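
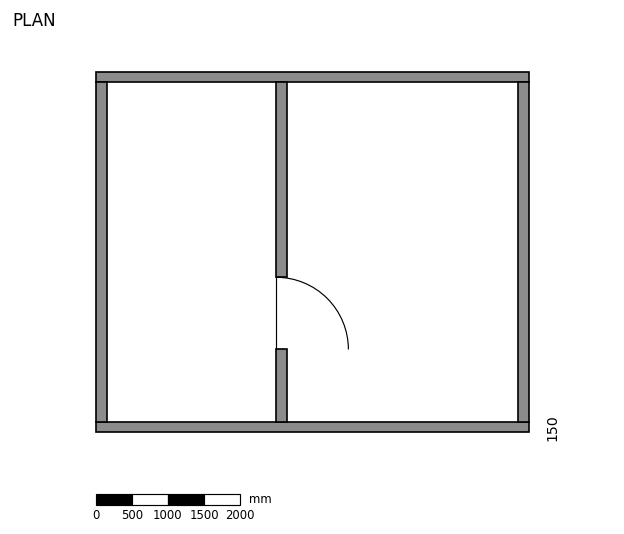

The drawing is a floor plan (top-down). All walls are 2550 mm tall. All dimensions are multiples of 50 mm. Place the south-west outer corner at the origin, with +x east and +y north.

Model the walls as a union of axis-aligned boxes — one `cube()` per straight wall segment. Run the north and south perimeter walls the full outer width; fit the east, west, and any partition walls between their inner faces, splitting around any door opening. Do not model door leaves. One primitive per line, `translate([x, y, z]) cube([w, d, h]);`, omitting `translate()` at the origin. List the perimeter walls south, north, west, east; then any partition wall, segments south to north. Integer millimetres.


cube([6000, 150, 2550]);
translate([0, 4850, 0]) cube([6000, 150, 2550]);
translate([0, 150, 0]) cube([150, 4700, 2550]);
translate([5850, 150, 0]) cube([150, 4700, 2550]);
translate([2500, 150, 0]) cube([150, 1000, 2550]);
translate([2500, 2150, 0]) cube([150, 2700, 2550]);


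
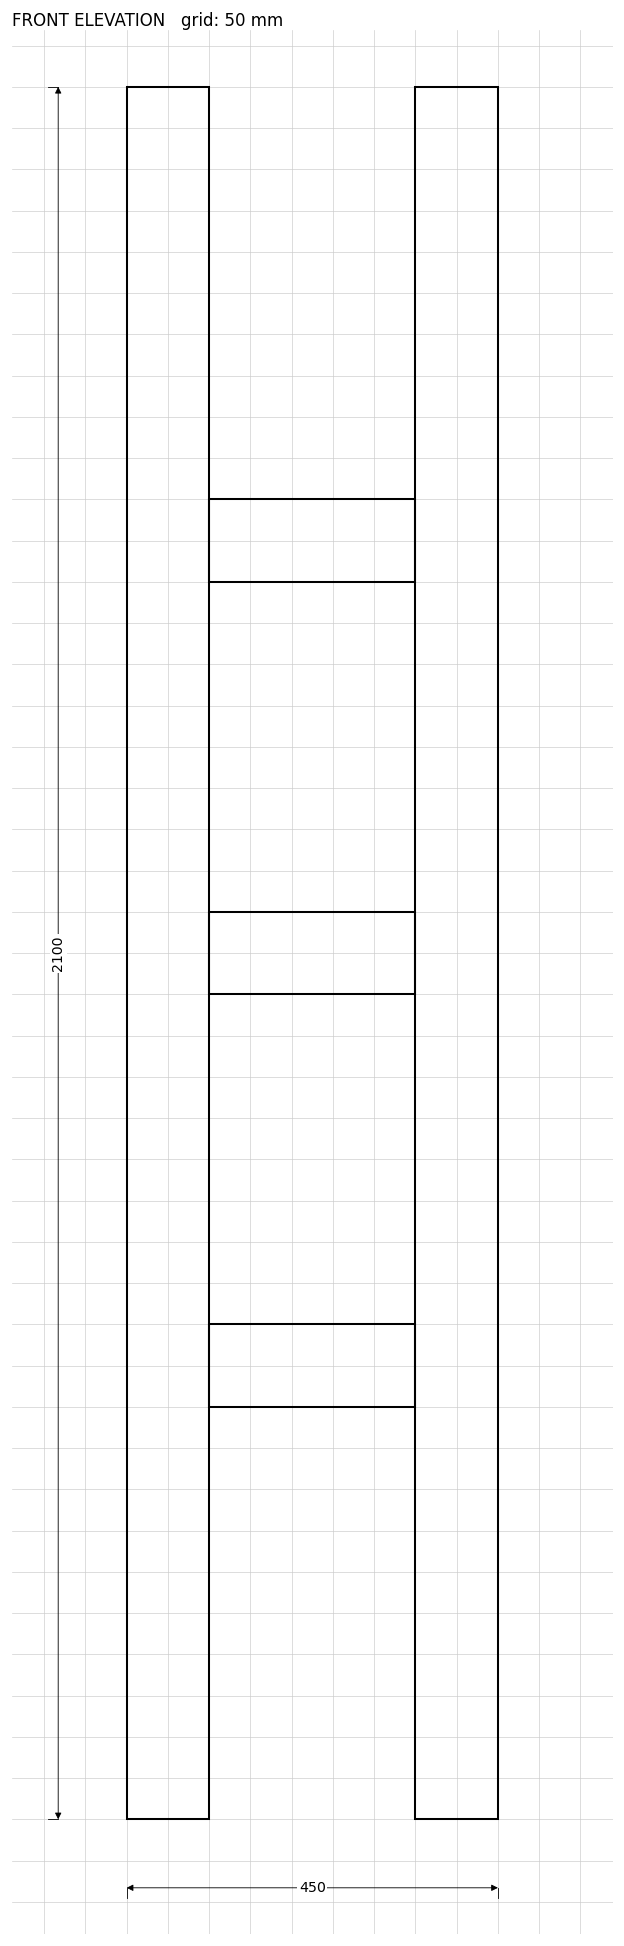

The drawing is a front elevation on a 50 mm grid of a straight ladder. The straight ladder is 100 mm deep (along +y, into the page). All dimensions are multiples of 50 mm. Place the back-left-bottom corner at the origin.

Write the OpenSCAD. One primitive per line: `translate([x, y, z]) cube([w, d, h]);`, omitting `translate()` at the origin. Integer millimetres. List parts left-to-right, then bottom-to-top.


cube([100, 100, 2100]);
translate([100, 0, 500]) cube([250, 100, 100]);
translate([100, 0, 1000]) cube([250, 100, 100]);
translate([100, 0, 1500]) cube([250, 100, 100]);
translate([350, 0, 0]) cube([100, 100, 2100]);


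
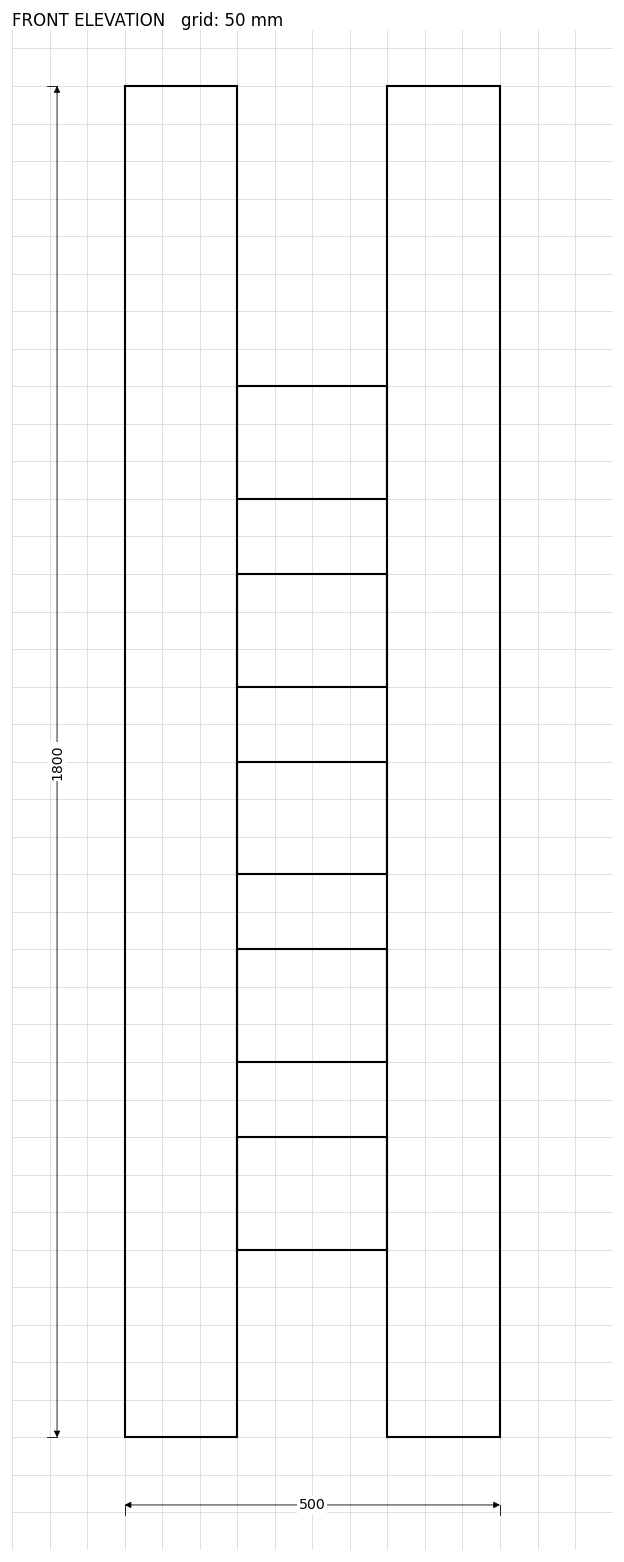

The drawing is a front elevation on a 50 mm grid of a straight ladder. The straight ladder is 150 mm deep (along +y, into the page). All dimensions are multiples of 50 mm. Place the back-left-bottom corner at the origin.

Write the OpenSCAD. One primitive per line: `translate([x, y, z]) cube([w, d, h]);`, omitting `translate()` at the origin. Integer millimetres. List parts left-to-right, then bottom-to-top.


cube([150, 150, 1800]);
translate([150, 0, 250]) cube([200, 150, 150]);
translate([150, 0, 500]) cube([200, 150, 150]);
translate([150, 0, 750]) cube([200, 150, 150]);
translate([150, 0, 1000]) cube([200, 150, 150]);
translate([150, 0, 1250]) cube([200, 150, 150]);
translate([350, 0, 0]) cube([150, 150, 1800]);


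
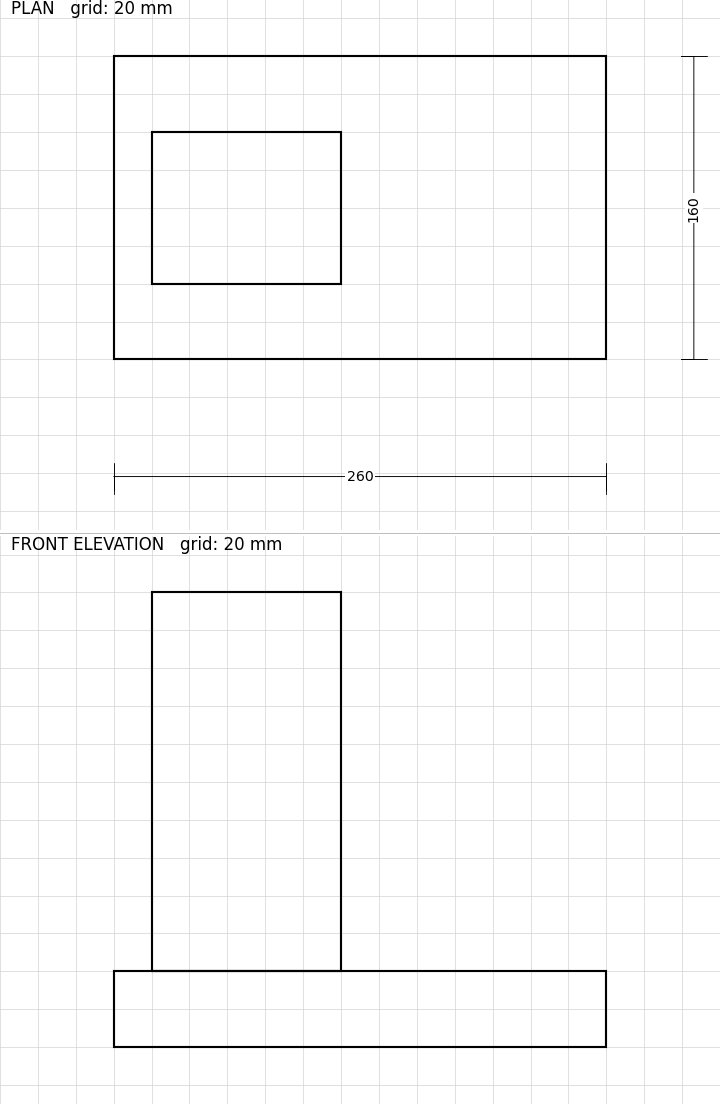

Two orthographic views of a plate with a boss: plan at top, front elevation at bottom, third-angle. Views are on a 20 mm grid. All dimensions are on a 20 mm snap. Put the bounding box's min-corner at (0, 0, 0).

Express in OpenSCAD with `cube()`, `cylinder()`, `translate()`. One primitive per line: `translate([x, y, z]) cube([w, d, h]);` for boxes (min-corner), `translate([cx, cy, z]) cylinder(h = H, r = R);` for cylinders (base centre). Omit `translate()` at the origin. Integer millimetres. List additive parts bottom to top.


cube([260, 160, 40]);
translate([20, 40, 40]) cube([100, 80, 200]);


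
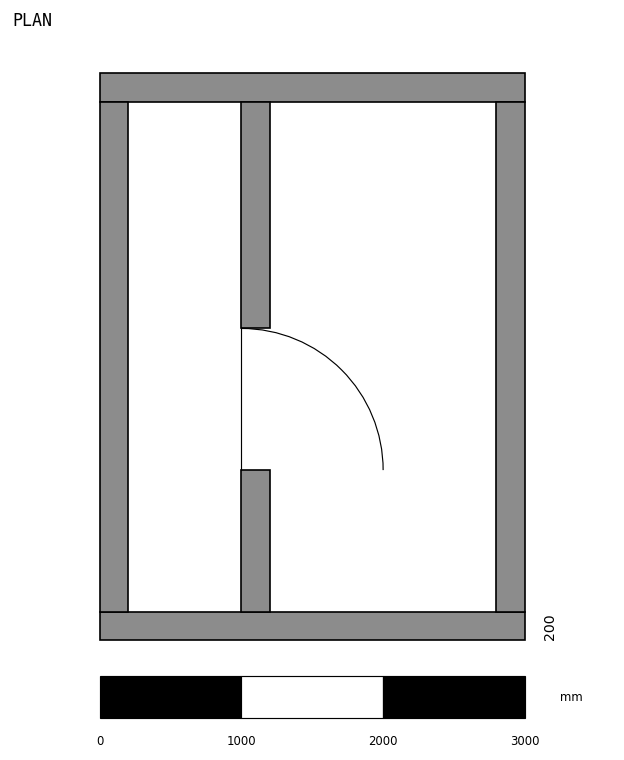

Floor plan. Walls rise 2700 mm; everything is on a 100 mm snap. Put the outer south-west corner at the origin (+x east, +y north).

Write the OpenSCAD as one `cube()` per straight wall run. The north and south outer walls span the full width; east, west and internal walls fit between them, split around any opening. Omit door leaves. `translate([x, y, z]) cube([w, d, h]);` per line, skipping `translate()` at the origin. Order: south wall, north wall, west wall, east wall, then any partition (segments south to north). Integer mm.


cube([3000, 200, 2700]);
translate([0, 3800, 0]) cube([3000, 200, 2700]);
translate([0, 200, 0]) cube([200, 3600, 2700]);
translate([2800, 200, 0]) cube([200, 3600, 2700]);
translate([1000, 200, 0]) cube([200, 1000, 2700]);
translate([1000, 2200, 0]) cube([200, 1600, 2700]);


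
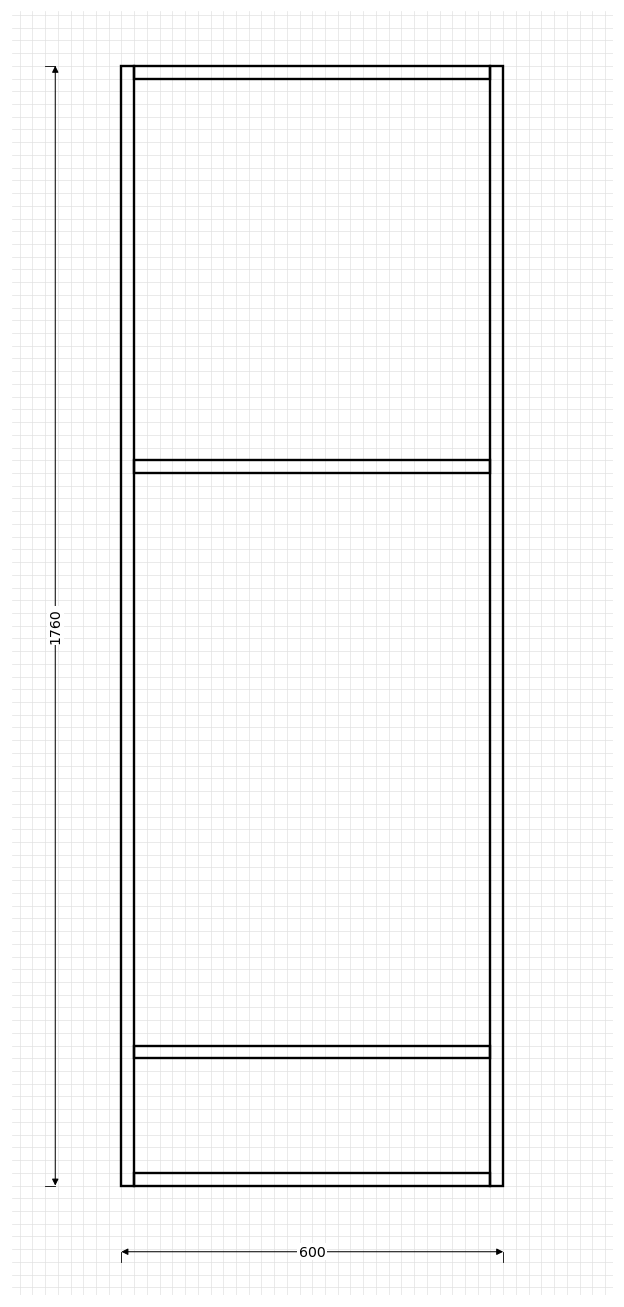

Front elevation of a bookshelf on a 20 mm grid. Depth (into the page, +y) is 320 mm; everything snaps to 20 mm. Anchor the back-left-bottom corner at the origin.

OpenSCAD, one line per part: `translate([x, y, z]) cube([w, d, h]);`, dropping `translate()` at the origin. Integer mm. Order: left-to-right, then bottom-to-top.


cube([20, 320, 1760]);
translate([20, 0, 0]) cube([560, 320, 20]);
translate([20, 0, 200]) cube([560, 320, 20]);
translate([20, 0, 1120]) cube([560, 320, 20]);
translate([20, 0, 1740]) cube([560, 320, 20]);
translate([580, 0, 0]) cube([20, 320, 1760]);


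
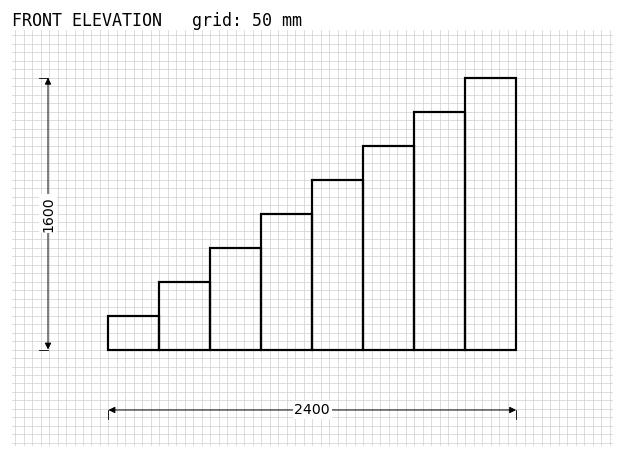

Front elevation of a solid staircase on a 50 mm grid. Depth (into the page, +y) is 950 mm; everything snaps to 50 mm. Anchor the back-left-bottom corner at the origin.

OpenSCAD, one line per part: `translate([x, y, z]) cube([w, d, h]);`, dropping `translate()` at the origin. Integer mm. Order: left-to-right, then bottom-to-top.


cube([300, 950, 200]);
translate([300, 0, 0]) cube([300, 950, 400]);
translate([600, 0, 0]) cube([300, 950, 600]);
translate([900, 0, 0]) cube([300, 950, 800]);
translate([1200, 0, 0]) cube([300, 950, 1000]);
translate([1500, 0, 0]) cube([300, 950, 1200]);
translate([1800, 0, 0]) cube([300, 950, 1400]);
translate([2100, 0, 0]) cube([300, 950, 1600]);


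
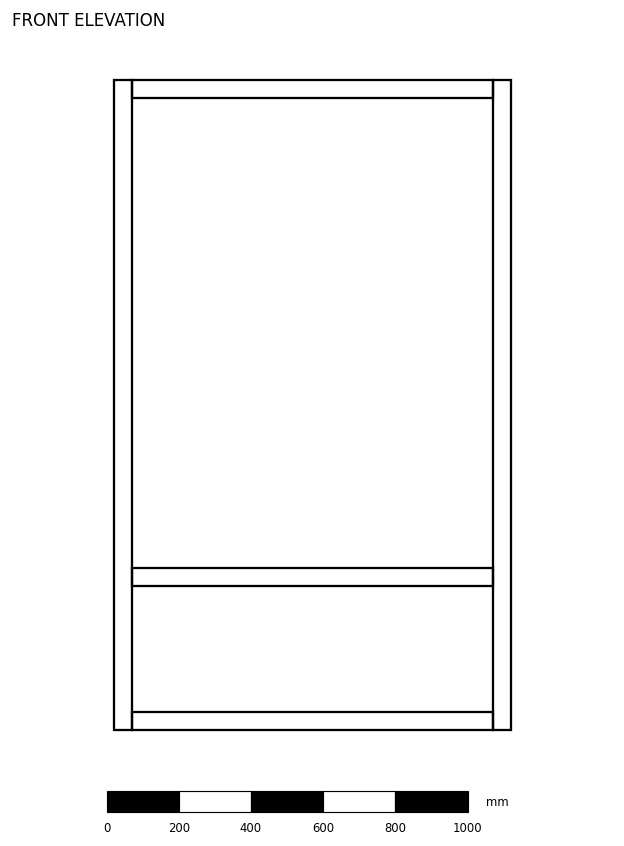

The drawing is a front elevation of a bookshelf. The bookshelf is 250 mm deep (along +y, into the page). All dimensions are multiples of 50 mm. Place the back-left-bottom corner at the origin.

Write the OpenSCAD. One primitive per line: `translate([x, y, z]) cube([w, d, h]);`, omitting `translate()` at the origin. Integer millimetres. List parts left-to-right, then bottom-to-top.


cube([50, 250, 1800]);
translate([50, 0, 0]) cube([1000, 250, 50]);
translate([50, 0, 400]) cube([1000, 250, 50]);
translate([50, 0, 1750]) cube([1000, 250, 50]);
translate([1050, 0, 0]) cube([50, 250, 1800]);


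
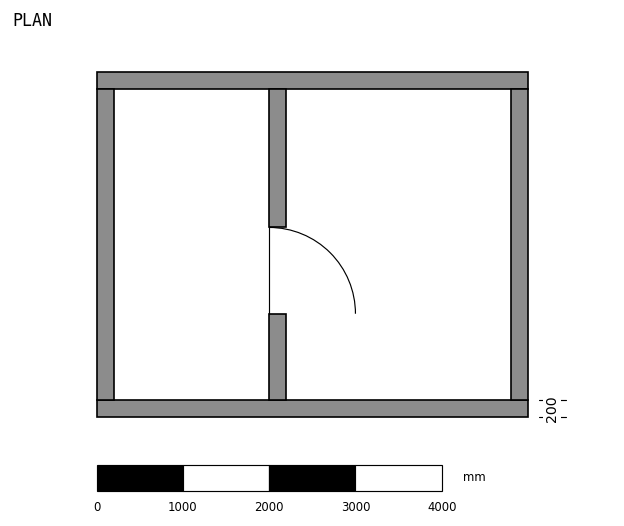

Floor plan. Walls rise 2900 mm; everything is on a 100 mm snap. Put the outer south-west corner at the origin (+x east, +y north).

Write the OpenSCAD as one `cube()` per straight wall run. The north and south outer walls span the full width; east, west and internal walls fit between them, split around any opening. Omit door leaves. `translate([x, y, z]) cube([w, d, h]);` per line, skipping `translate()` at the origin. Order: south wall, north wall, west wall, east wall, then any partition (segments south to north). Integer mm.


cube([5000, 200, 2900]);
translate([0, 3800, 0]) cube([5000, 200, 2900]);
translate([0, 200, 0]) cube([200, 3600, 2900]);
translate([4800, 200, 0]) cube([200, 3600, 2900]);
translate([2000, 200, 0]) cube([200, 1000, 2900]);
translate([2000, 2200, 0]) cube([200, 1600, 2900]);


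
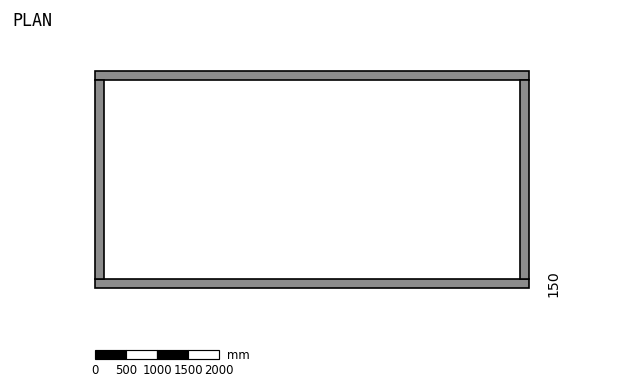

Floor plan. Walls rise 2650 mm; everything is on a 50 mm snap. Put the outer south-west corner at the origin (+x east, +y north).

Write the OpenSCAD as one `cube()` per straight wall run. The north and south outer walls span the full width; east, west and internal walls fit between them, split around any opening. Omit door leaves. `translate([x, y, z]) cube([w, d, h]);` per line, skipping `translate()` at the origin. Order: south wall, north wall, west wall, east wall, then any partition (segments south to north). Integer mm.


cube([7000, 150, 2650]);
translate([0, 3350, 0]) cube([7000, 150, 2650]);
translate([0, 150, 0]) cube([150, 3200, 2650]);
translate([6850, 150, 0]) cube([150, 3200, 2650]);


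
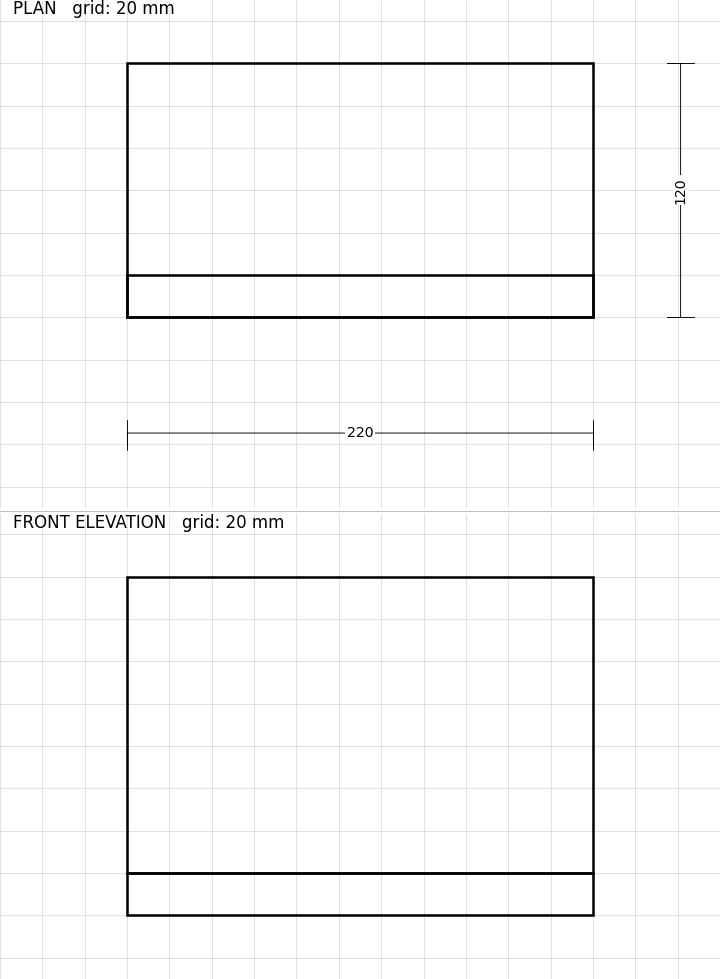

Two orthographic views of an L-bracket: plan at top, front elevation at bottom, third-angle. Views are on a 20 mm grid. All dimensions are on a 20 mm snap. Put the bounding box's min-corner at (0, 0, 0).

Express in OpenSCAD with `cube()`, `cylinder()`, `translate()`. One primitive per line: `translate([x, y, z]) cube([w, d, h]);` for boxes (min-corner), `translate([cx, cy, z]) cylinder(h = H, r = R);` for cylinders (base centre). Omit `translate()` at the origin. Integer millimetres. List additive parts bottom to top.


cube([220, 120, 20]);
translate([0, 0, 20]) cube([220, 20, 140]);


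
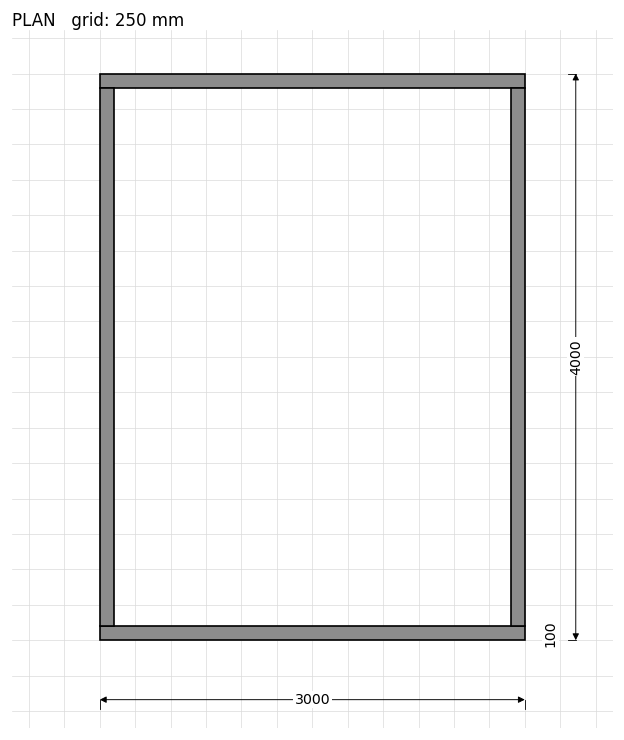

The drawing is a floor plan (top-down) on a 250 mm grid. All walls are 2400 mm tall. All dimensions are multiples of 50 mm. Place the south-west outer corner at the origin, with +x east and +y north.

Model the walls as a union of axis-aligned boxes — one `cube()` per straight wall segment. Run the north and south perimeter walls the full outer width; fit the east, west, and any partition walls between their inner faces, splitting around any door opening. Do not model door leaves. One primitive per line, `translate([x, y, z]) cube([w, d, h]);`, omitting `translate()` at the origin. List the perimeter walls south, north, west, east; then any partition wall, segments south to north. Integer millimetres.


cube([3000, 100, 2400]);
translate([0, 3900, 0]) cube([3000, 100, 2400]);
translate([0, 100, 0]) cube([100, 3800, 2400]);
translate([2900, 100, 0]) cube([100, 3800, 2400]);


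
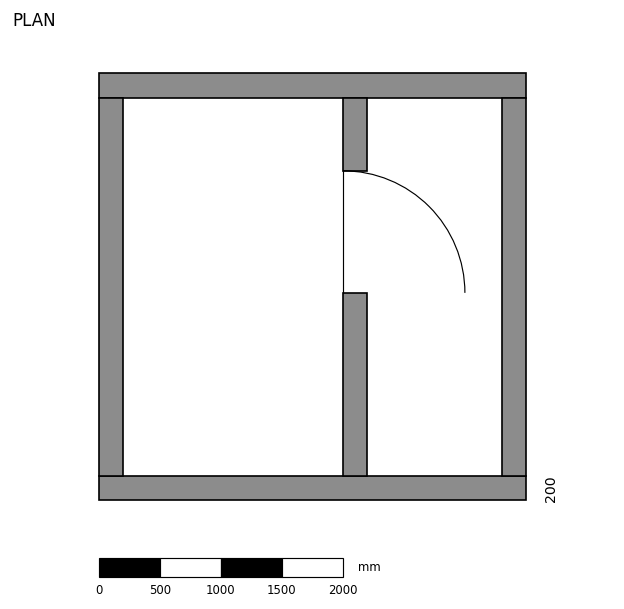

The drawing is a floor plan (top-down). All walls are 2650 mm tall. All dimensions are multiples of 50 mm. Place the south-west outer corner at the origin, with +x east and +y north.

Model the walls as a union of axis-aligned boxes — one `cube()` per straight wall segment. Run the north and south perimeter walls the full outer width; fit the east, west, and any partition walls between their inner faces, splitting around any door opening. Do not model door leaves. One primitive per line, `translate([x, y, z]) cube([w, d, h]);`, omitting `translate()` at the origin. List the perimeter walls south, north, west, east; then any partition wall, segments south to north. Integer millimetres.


cube([3500, 200, 2650]);
translate([0, 3300, 0]) cube([3500, 200, 2650]);
translate([0, 200, 0]) cube([200, 3100, 2650]);
translate([3300, 200, 0]) cube([200, 3100, 2650]);
translate([2000, 200, 0]) cube([200, 1500, 2650]);
translate([2000, 2700, 0]) cube([200, 600, 2650]);


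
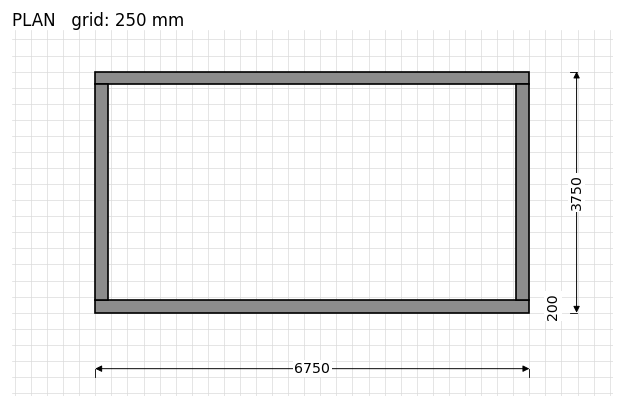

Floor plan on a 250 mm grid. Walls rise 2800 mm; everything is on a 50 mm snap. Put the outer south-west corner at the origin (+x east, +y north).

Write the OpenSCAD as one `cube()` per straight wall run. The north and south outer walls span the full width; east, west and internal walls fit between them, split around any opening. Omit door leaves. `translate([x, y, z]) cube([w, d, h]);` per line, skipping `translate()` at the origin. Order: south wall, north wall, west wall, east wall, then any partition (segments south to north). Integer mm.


cube([6750, 200, 2800]);
translate([0, 3550, 0]) cube([6750, 200, 2800]);
translate([0, 200, 0]) cube([200, 3350, 2800]);
translate([6550, 200, 0]) cube([200, 3350, 2800]);


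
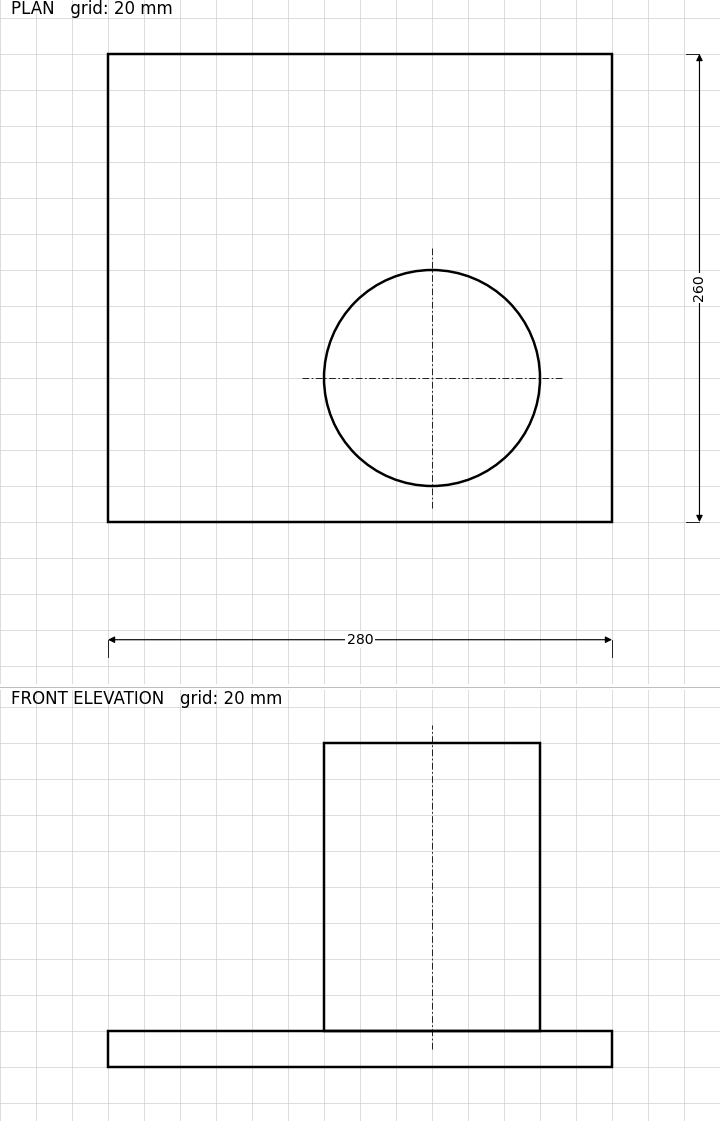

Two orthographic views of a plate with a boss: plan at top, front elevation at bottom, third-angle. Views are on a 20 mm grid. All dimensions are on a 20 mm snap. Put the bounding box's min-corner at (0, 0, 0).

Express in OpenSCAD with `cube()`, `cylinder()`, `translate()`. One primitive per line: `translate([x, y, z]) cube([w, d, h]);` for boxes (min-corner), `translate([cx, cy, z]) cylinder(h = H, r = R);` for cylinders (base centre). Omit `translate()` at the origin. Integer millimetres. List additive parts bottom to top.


cube([280, 260, 20]);
translate([180, 80, 20]) cylinder(h = 160, r = 60);


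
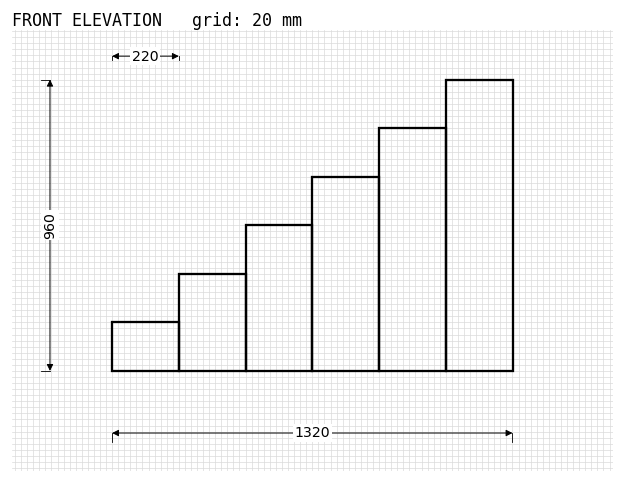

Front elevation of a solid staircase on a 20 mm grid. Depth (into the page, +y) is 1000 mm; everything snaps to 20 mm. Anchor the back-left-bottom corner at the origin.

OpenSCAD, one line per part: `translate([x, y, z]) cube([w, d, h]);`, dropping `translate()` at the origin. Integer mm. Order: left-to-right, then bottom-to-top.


cube([220, 1000, 160]);
translate([220, 0, 0]) cube([220, 1000, 320]);
translate([440, 0, 0]) cube([220, 1000, 480]);
translate([660, 0, 0]) cube([220, 1000, 640]);
translate([880, 0, 0]) cube([220, 1000, 800]);
translate([1100, 0, 0]) cube([220, 1000, 960]);


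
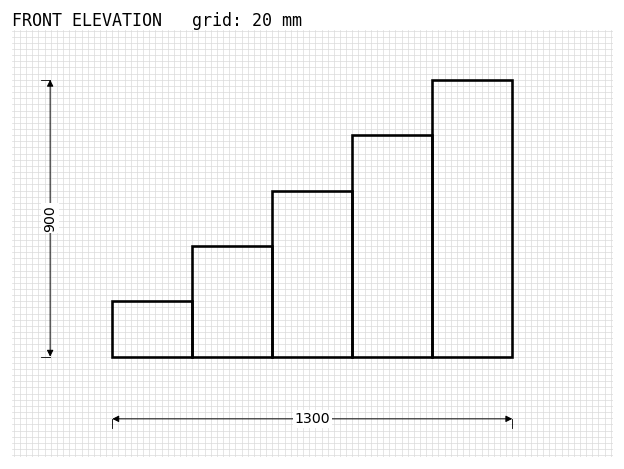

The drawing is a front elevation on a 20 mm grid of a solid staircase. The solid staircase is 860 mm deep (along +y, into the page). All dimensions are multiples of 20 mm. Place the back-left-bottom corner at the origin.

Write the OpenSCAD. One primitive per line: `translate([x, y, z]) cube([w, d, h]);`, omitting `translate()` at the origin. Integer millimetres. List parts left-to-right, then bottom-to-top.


cube([260, 860, 180]);
translate([260, 0, 0]) cube([260, 860, 360]);
translate([520, 0, 0]) cube([260, 860, 540]);
translate([780, 0, 0]) cube([260, 860, 720]);
translate([1040, 0, 0]) cube([260, 860, 900]);


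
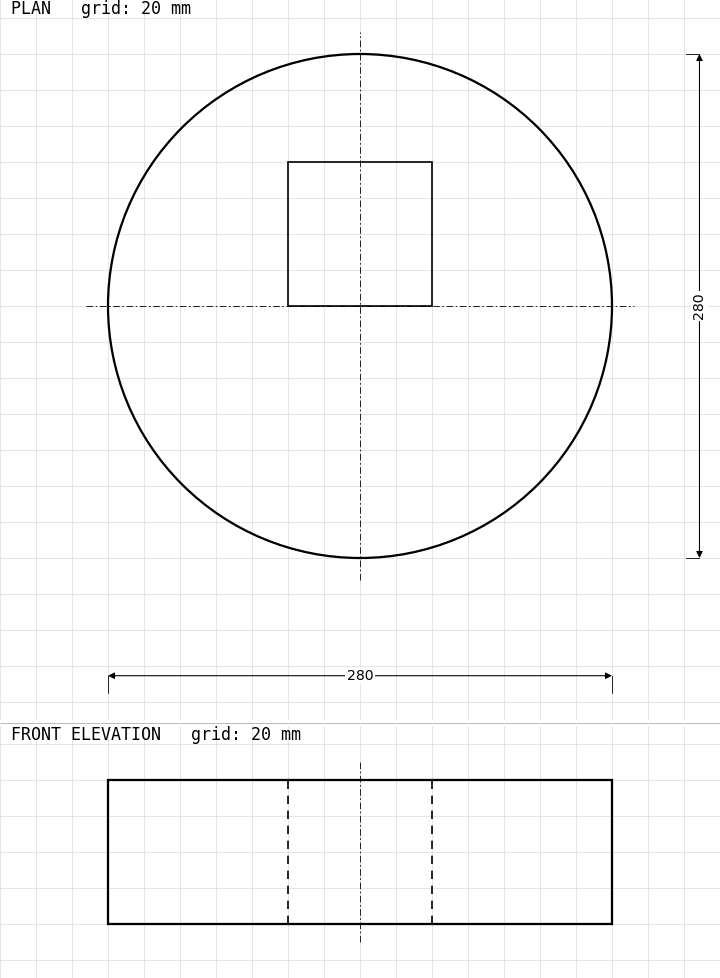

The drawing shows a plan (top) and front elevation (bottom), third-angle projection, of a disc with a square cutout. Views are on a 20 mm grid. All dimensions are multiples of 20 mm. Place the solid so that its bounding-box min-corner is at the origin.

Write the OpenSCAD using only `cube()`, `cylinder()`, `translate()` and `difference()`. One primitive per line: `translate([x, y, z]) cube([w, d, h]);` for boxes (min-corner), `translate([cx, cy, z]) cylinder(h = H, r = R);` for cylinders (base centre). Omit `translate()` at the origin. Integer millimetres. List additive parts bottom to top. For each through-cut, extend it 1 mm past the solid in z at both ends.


difference() {
  translate([140, 140, 0]) cylinder(h = 80, r = 140);
  translate([100, 140, -1]) cube([80, 80, 82]);
}


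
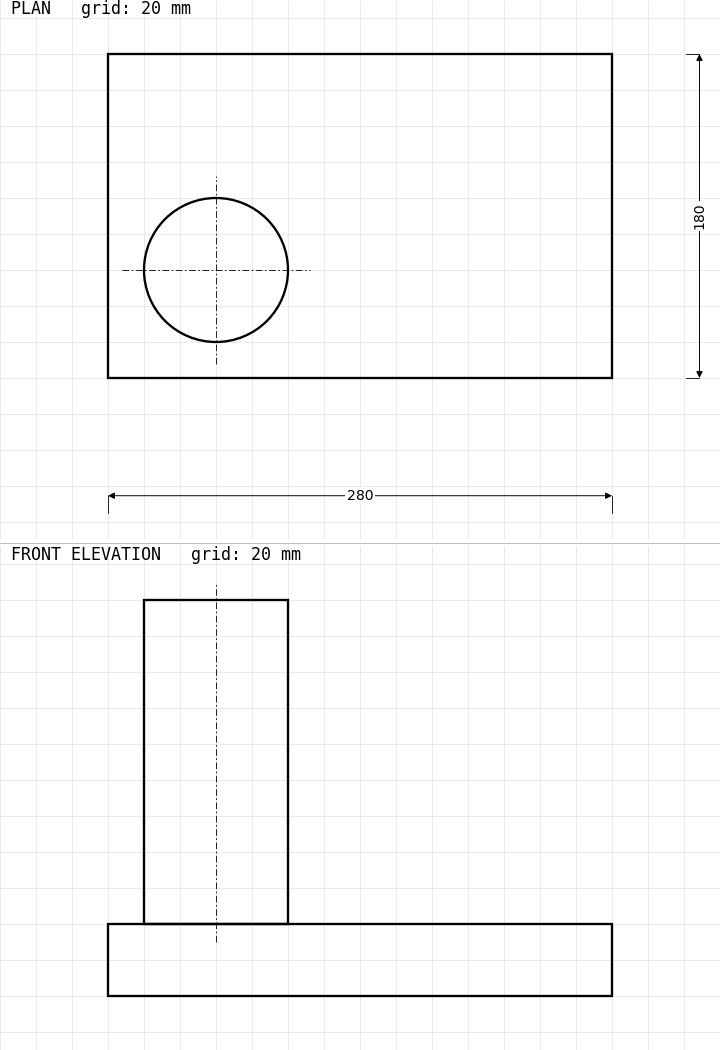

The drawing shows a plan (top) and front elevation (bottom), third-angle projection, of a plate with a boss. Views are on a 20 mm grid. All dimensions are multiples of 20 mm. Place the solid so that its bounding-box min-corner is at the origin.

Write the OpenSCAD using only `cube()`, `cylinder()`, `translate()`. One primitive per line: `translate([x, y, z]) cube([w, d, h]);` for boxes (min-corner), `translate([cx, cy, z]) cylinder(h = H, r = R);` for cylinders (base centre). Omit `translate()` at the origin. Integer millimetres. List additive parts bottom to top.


cube([280, 180, 40]);
translate([60, 60, 40]) cylinder(h = 180, r = 40);


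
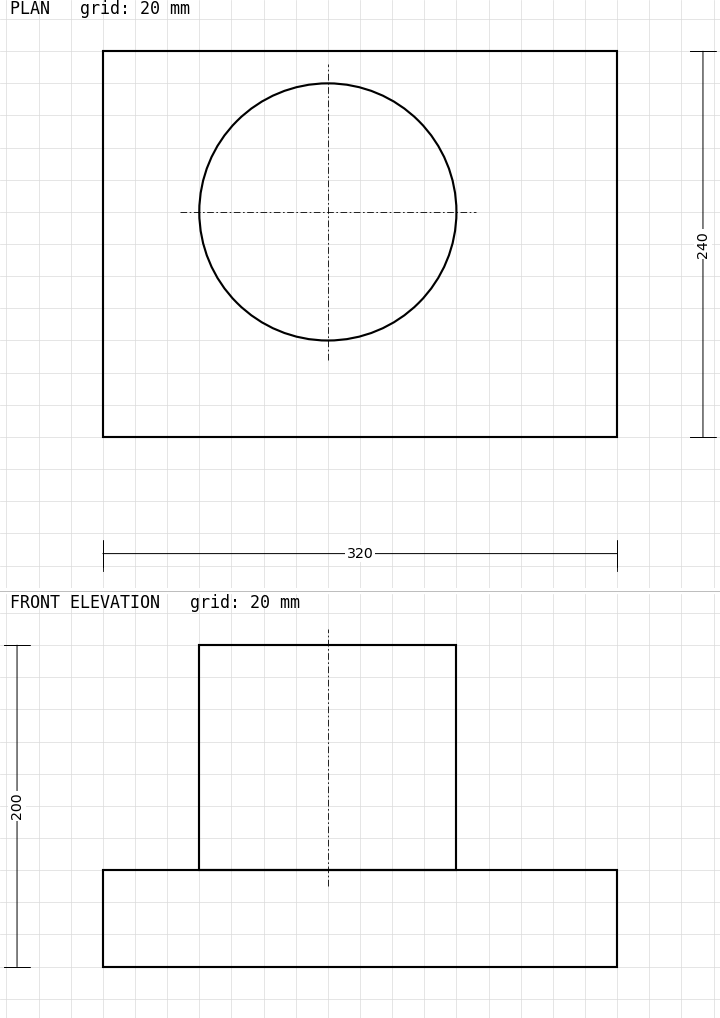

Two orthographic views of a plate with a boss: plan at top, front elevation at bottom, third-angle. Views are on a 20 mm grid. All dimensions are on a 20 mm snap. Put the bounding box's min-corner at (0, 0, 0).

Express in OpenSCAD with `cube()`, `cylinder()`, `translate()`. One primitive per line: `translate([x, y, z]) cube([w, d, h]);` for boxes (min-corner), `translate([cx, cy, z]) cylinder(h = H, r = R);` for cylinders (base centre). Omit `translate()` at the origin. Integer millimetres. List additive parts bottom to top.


cube([320, 240, 60]);
translate([140, 140, 60]) cylinder(h = 140, r = 80);


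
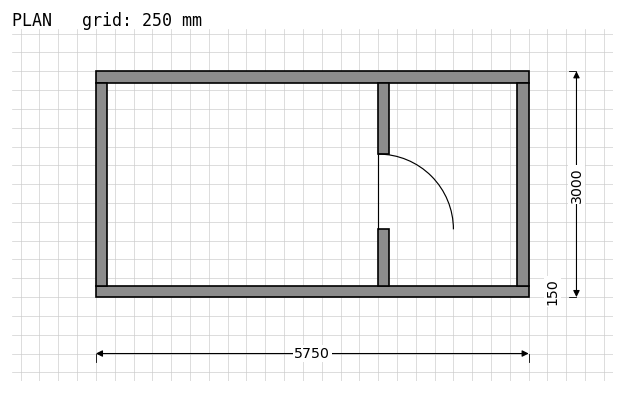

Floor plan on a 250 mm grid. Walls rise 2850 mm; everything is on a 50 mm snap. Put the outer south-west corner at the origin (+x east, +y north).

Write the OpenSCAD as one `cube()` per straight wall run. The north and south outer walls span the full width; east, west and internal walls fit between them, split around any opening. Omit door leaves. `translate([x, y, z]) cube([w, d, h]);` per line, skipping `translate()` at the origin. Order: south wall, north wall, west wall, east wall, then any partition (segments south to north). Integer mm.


cube([5750, 150, 2850]);
translate([0, 2850, 0]) cube([5750, 150, 2850]);
translate([0, 150, 0]) cube([150, 2700, 2850]);
translate([5600, 150, 0]) cube([150, 2700, 2850]);
translate([3750, 150, 0]) cube([150, 750, 2850]);
translate([3750, 1900, 0]) cube([150, 950, 2850]);


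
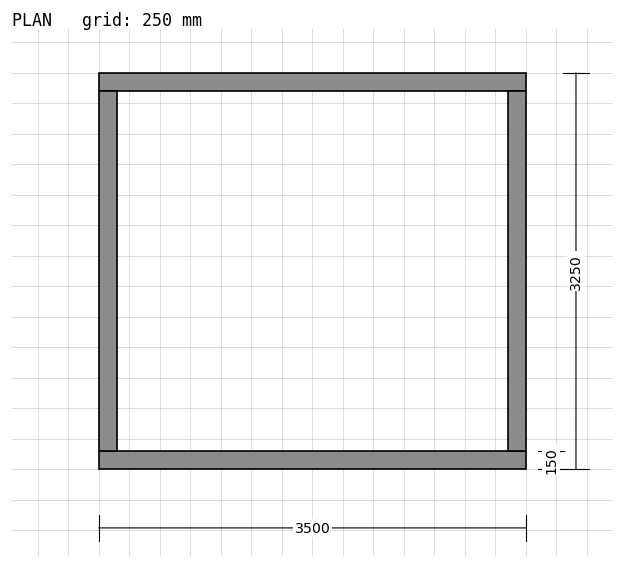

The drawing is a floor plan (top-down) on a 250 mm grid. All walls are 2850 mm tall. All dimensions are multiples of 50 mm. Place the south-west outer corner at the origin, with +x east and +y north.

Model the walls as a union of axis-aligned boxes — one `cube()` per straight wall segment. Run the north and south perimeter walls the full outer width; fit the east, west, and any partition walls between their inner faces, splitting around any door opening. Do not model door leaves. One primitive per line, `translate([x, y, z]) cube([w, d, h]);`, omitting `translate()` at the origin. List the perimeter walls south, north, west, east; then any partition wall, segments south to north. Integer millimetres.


cube([3500, 150, 2850]);
translate([0, 3100, 0]) cube([3500, 150, 2850]);
translate([0, 150, 0]) cube([150, 2950, 2850]);
translate([3350, 150, 0]) cube([150, 2950, 2850]);


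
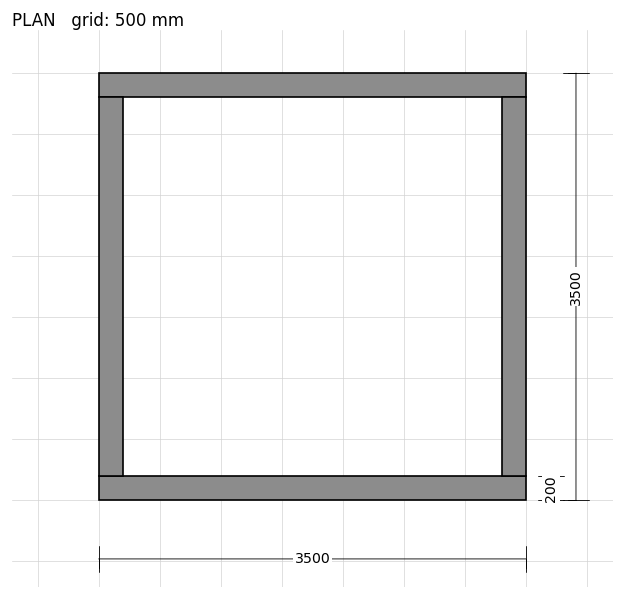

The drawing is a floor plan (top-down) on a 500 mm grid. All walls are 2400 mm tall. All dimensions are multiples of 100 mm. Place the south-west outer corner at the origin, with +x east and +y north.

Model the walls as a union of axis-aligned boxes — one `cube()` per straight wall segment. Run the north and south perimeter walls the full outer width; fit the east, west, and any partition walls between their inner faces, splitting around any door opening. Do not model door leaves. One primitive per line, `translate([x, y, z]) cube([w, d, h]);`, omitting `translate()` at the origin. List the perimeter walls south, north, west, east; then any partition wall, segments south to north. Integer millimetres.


cube([3500, 200, 2400]);
translate([0, 3300, 0]) cube([3500, 200, 2400]);
translate([0, 200, 0]) cube([200, 3100, 2400]);
translate([3300, 200, 0]) cube([200, 3100, 2400]);


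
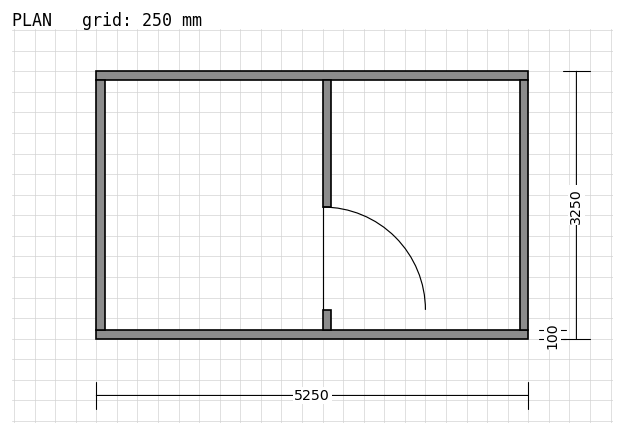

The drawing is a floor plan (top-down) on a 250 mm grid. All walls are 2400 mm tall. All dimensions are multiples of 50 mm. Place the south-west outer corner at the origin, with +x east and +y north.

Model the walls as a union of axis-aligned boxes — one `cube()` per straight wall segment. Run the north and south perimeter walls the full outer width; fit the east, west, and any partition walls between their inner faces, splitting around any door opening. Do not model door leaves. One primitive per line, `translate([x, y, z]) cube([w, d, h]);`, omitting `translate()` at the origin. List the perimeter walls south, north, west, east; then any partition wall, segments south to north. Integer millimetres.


cube([5250, 100, 2400]);
translate([0, 3150, 0]) cube([5250, 100, 2400]);
translate([0, 100, 0]) cube([100, 3050, 2400]);
translate([5150, 100, 0]) cube([100, 3050, 2400]);
translate([2750, 100, 0]) cube([100, 250, 2400]);
translate([2750, 1600, 0]) cube([100, 1550, 2400]);


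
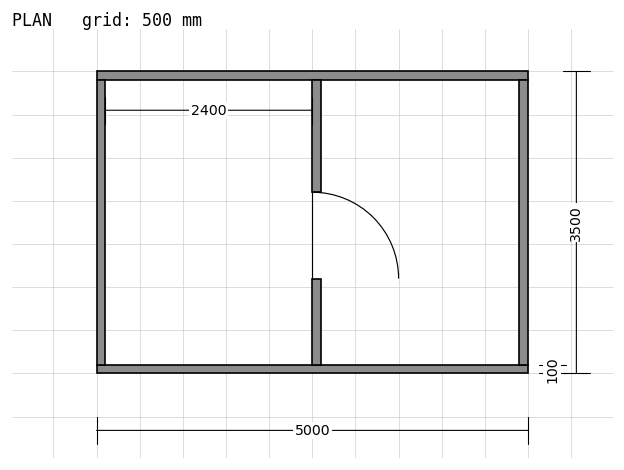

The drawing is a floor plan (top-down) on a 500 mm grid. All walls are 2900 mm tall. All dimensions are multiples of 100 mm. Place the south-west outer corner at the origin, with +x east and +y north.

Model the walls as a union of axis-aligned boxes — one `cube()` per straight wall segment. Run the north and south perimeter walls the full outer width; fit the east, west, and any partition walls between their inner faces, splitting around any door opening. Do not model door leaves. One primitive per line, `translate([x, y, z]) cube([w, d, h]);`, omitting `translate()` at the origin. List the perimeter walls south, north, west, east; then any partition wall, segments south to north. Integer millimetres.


cube([5000, 100, 2900]);
translate([0, 3400, 0]) cube([5000, 100, 2900]);
translate([0, 100, 0]) cube([100, 3300, 2900]);
translate([4900, 100, 0]) cube([100, 3300, 2900]);
translate([2500, 100, 0]) cube([100, 1000, 2900]);
translate([2500, 2100, 0]) cube([100, 1300, 2900]);


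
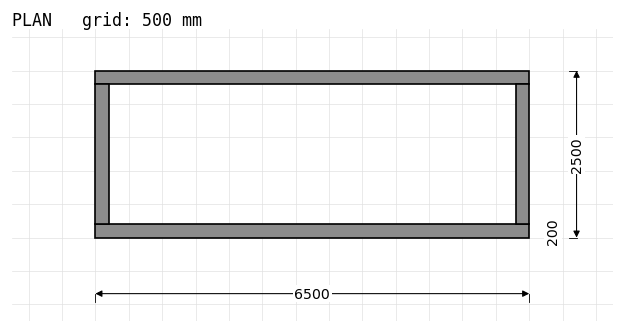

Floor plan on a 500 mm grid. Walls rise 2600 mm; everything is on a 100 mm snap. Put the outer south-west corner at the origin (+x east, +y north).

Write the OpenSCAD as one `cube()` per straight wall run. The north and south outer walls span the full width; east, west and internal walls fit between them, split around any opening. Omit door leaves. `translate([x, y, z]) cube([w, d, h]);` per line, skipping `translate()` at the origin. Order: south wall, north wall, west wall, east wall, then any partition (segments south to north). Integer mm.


cube([6500, 200, 2600]);
translate([0, 2300, 0]) cube([6500, 200, 2600]);
translate([0, 200, 0]) cube([200, 2100, 2600]);
translate([6300, 200, 0]) cube([200, 2100, 2600]);


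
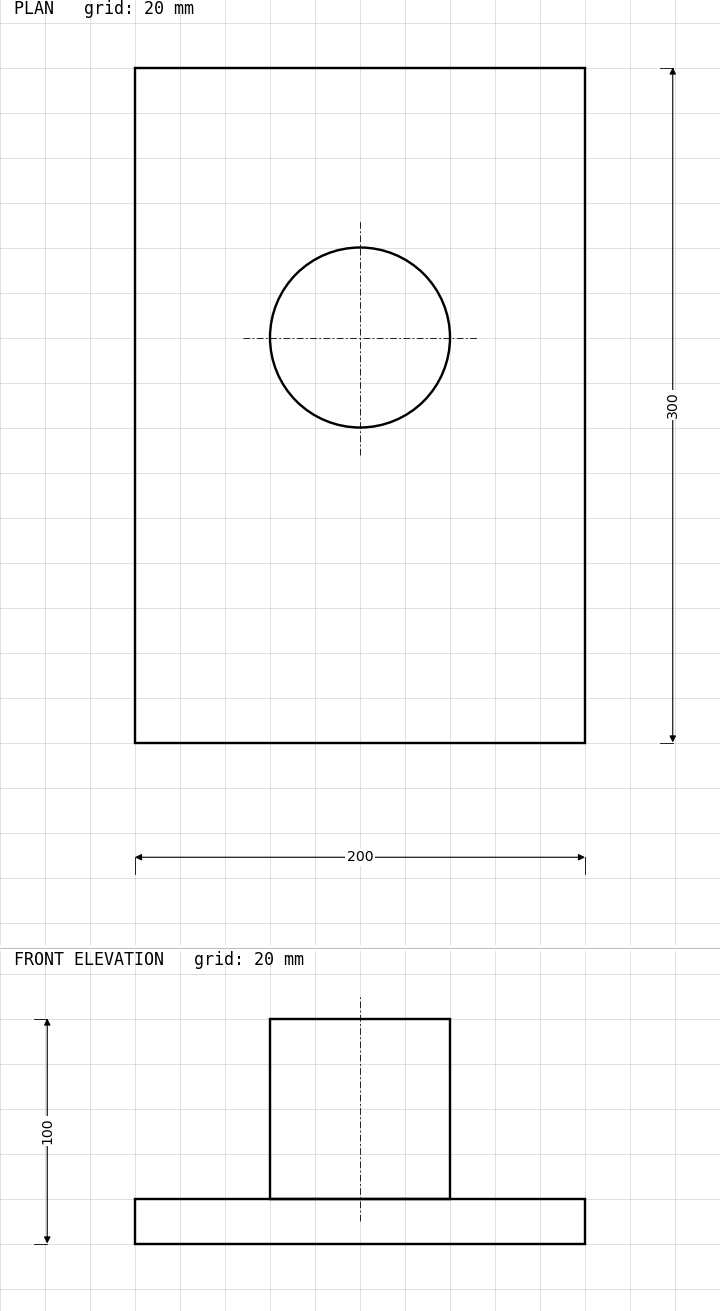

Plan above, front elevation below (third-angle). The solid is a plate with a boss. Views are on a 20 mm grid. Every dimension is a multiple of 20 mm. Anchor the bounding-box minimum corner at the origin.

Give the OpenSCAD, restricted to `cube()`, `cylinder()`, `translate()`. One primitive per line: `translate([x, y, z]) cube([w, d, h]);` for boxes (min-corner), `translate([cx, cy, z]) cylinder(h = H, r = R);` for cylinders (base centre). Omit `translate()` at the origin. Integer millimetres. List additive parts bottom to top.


cube([200, 300, 20]);
translate([100, 180, 20]) cylinder(h = 80, r = 40);


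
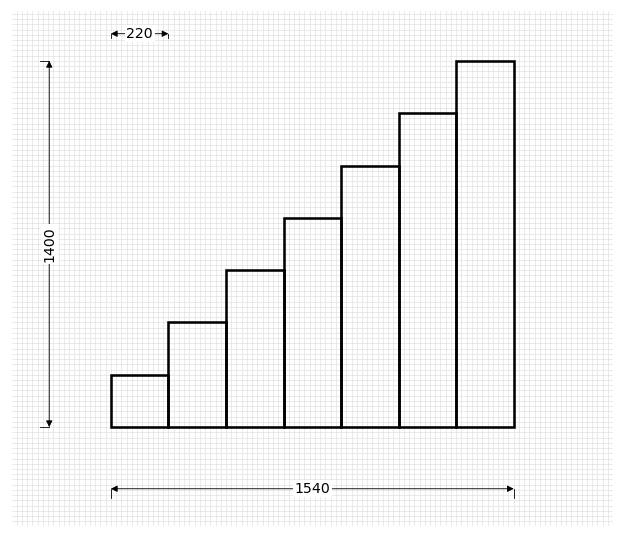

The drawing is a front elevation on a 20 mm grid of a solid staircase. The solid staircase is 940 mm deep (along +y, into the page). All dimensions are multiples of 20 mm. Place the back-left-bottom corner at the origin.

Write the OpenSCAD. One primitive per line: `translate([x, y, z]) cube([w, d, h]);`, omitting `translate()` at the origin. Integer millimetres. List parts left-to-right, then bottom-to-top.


cube([220, 940, 200]);
translate([220, 0, 0]) cube([220, 940, 400]);
translate([440, 0, 0]) cube([220, 940, 600]);
translate([660, 0, 0]) cube([220, 940, 800]);
translate([880, 0, 0]) cube([220, 940, 1000]);
translate([1100, 0, 0]) cube([220, 940, 1200]);
translate([1320, 0, 0]) cube([220, 940, 1400]);


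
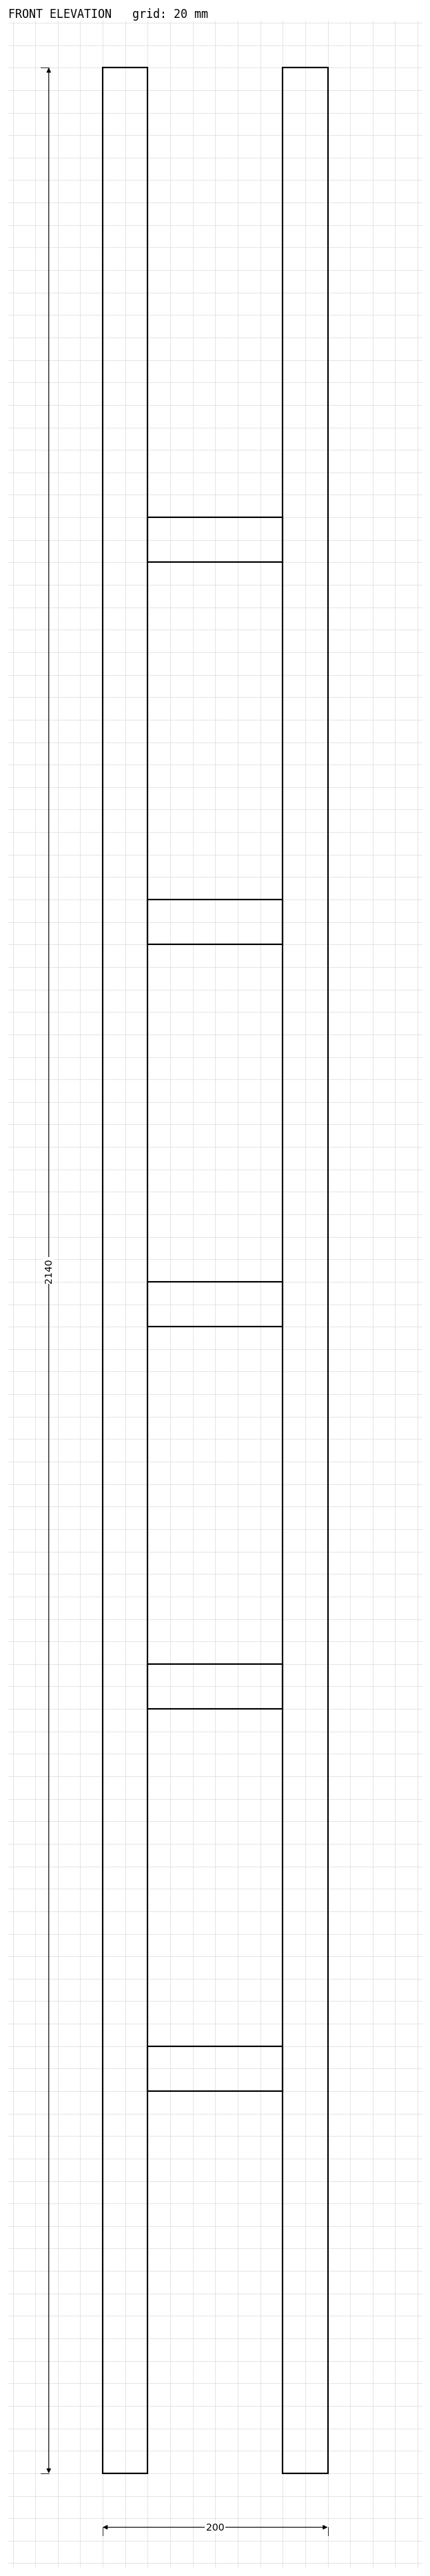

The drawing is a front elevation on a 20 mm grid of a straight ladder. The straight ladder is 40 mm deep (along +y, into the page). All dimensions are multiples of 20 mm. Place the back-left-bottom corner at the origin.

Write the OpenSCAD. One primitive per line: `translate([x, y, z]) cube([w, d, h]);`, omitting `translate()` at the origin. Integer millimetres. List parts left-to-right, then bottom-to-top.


cube([40, 40, 2140]);
translate([40, 0, 340]) cube([120, 40, 40]);
translate([40, 0, 680]) cube([120, 40, 40]);
translate([40, 0, 1020]) cube([120, 40, 40]);
translate([40, 0, 1360]) cube([120, 40, 40]);
translate([40, 0, 1700]) cube([120, 40, 40]);
translate([160, 0, 0]) cube([40, 40, 2140]);


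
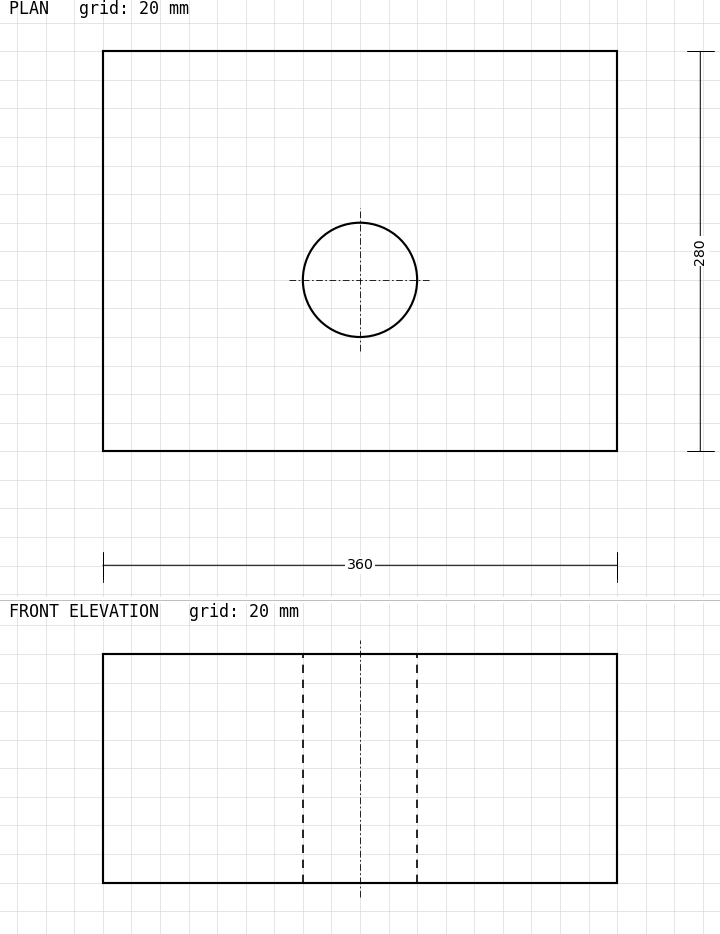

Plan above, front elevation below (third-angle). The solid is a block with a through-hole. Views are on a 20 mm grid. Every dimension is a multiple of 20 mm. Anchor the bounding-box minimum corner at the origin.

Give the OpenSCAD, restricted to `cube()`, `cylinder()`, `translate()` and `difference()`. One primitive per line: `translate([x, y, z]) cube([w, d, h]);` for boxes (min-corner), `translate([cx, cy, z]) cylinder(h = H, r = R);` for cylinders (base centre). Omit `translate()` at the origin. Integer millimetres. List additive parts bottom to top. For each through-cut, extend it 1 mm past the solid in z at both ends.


difference() {
  cube([360, 280, 160]);
  translate([180, 120, -1]) cylinder(h = 162, r = 40);
}


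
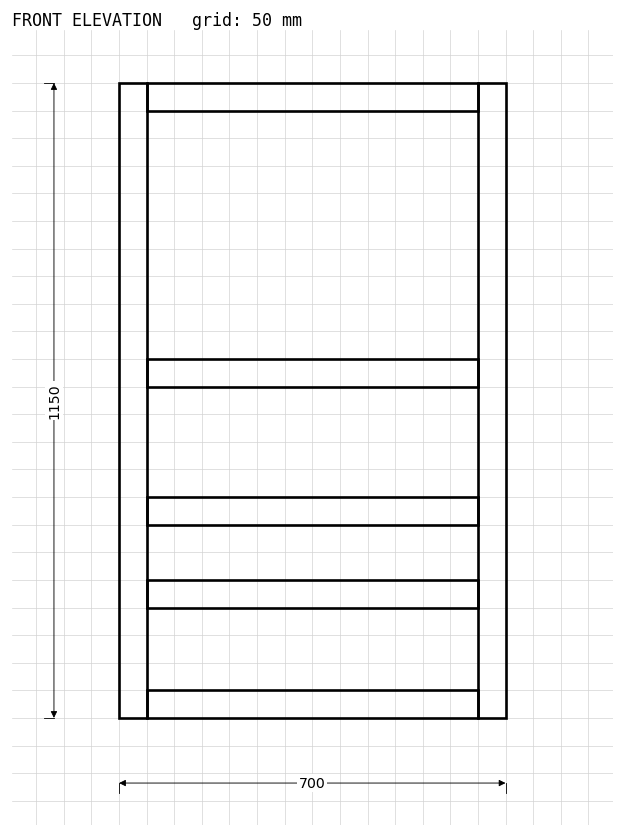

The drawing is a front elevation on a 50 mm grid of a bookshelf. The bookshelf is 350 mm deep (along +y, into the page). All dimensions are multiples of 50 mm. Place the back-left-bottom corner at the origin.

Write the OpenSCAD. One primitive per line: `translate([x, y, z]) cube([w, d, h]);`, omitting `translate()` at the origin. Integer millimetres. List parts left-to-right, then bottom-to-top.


cube([50, 350, 1150]);
translate([50, 0, 0]) cube([600, 350, 50]);
translate([50, 0, 200]) cube([600, 350, 50]);
translate([50, 0, 350]) cube([600, 350, 50]);
translate([50, 0, 600]) cube([600, 350, 50]);
translate([50, 0, 1100]) cube([600, 350, 50]);
translate([650, 0, 0]) cube([50, 350, 1150]);


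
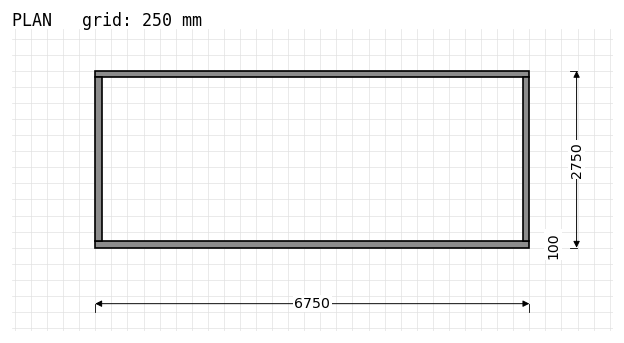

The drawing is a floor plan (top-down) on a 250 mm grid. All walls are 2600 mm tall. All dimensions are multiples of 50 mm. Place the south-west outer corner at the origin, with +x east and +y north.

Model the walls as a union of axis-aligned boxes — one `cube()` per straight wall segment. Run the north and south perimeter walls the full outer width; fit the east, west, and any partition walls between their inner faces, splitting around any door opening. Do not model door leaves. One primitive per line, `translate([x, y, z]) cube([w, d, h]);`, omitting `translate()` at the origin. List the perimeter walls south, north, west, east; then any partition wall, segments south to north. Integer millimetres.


cube([6750, 100, 2600]);
translate([0, 2650, 0]) cube([6750, 100, 2600]);
translate([0, 100, 0]) cube([100, 2550, 2600]);
translate([6650, 100, 0]) cube([100, 2550, 2600]);


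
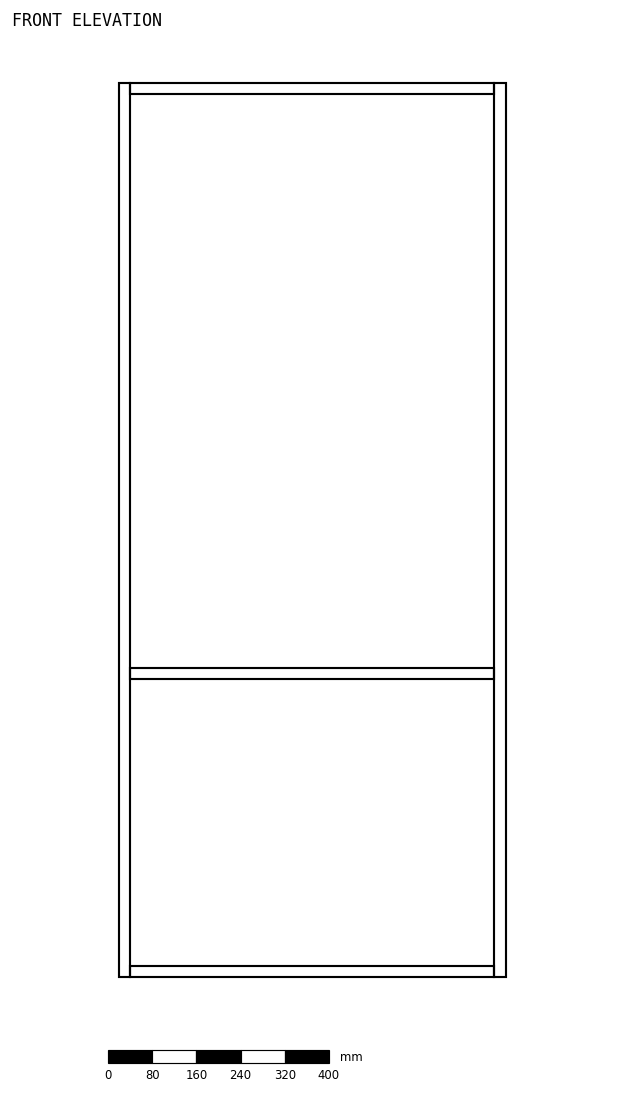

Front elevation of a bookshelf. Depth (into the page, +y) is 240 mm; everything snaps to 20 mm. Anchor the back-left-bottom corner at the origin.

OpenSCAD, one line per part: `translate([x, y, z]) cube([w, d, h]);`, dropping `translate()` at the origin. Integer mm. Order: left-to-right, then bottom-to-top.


cube([20, 240, 1620]);
translate([20, 0, 0]) cube([660, 240, 20]);
translate([20, 0, 540]) cube([660, 240, 20]);
translate([20, 0, 1600]) cube([660, 240, 20]);
translate([680, 0, 0]) cube([20, 240, 1620]);


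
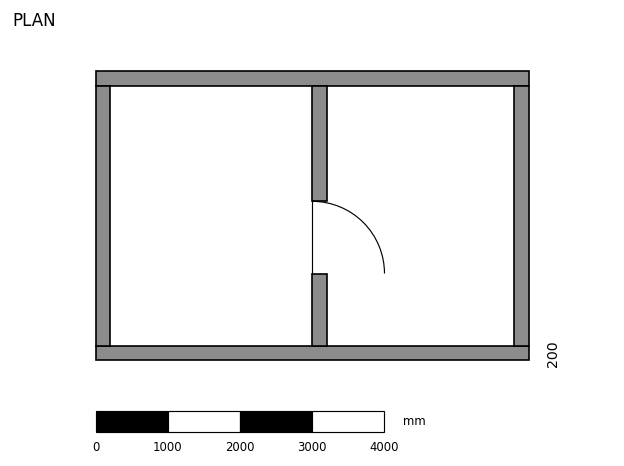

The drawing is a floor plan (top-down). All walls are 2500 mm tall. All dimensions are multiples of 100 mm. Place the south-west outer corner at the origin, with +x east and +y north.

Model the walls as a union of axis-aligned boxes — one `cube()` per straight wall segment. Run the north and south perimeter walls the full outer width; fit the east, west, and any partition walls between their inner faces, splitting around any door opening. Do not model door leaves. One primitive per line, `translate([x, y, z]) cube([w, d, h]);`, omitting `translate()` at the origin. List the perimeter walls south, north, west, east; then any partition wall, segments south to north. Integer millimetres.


cube([6000, 200, 2500]);
translate([0, 3800, 0]) cube([6000, 200, 2500]);
translate([0, 200, 0]) cube([200, 3600, 2500]);
translate([5800, 200, 0]) cube([200, 3600, 2500]);
translate([3000, 200, 0]) cube([200, 1000, 2500]);
translate([3000, 2200, 0]) cube([200, 1600, 2500]);


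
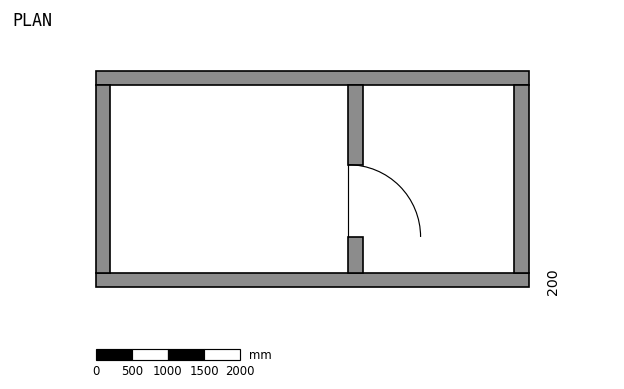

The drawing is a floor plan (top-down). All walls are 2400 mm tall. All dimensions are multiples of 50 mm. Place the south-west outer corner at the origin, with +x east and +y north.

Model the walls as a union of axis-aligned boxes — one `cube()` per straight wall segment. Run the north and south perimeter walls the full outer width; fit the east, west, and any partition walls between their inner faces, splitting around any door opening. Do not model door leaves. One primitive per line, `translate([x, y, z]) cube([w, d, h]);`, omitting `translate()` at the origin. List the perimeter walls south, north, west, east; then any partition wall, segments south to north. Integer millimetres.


cube([6000, 200, 2400]);
translate([0, 2800, 0]) cube([6000, 200, 2400]);
translate([0, 200, 0]) cube([200, 2600, 2400]);
translate([5800, 200, 0]) cube([200, 2600, 2400]);
translate([3500, 200, 0]) cube([200, 500, 2400]);
translate([3500, 1700, 0]) cube([200, 1100, 2400]);


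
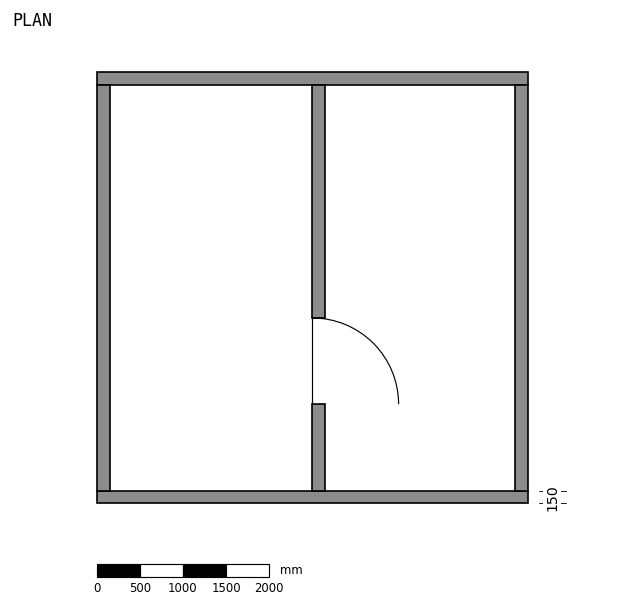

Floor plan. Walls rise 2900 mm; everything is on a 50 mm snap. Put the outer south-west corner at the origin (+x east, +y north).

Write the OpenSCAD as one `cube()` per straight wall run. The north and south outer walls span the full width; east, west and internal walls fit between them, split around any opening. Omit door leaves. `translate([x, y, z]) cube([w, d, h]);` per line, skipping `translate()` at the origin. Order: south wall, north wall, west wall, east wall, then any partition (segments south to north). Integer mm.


cube([5000, 150, 2900]);
translate([0, 4850, 0]) cube([5000, 150, 2900]);
translate([0, 150, 0]) cube([150, 4700, 2900]);
translate([4850, 150, 0]) cube([150, 4700, 2900]);
translate([2500, 150, 0]) cube([150, 1000, 2900]);
translate([2500, 2150, 0]) cube([150, 2700, 2900]);


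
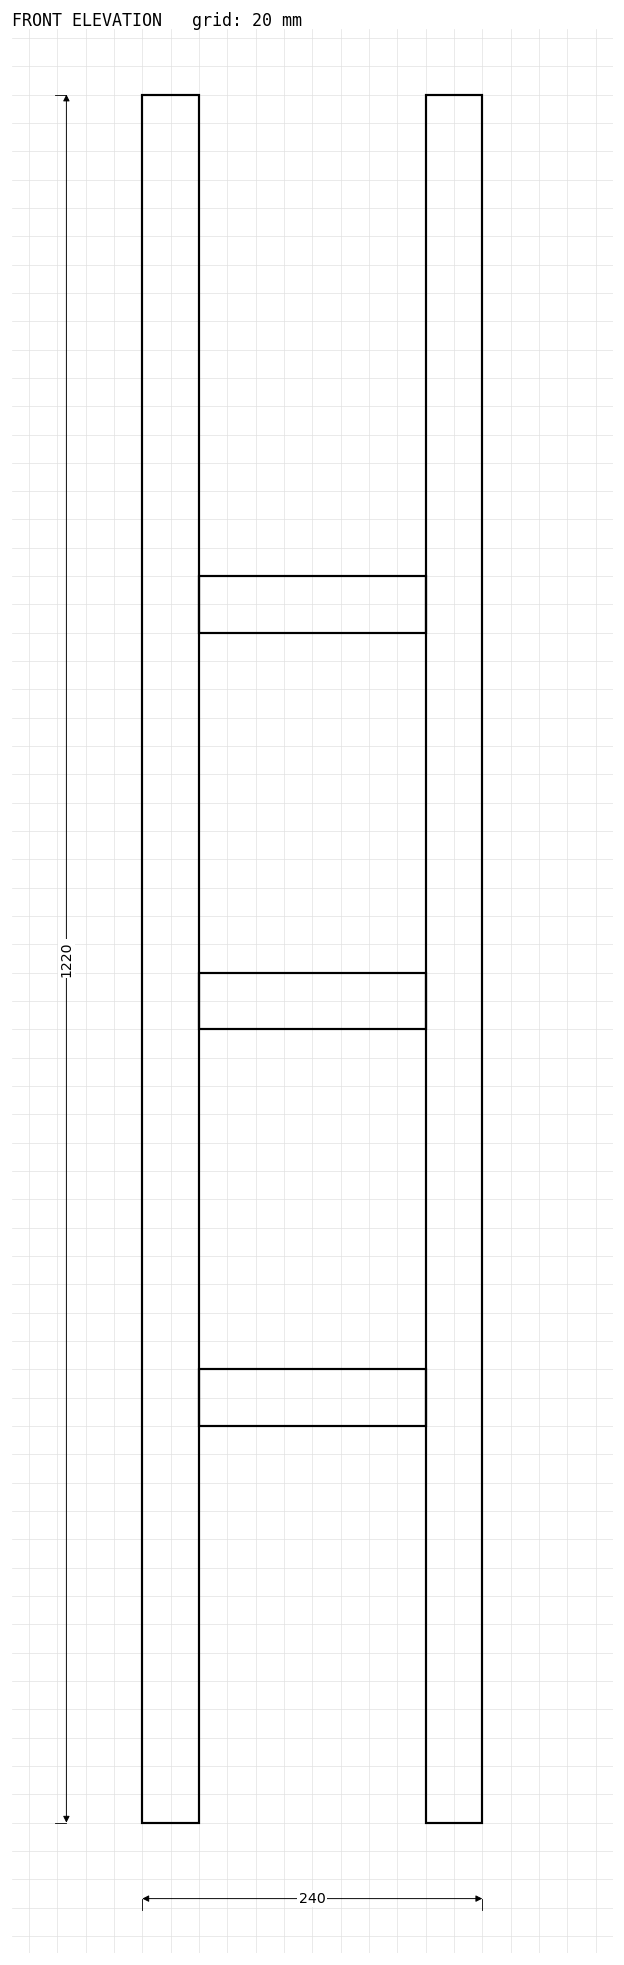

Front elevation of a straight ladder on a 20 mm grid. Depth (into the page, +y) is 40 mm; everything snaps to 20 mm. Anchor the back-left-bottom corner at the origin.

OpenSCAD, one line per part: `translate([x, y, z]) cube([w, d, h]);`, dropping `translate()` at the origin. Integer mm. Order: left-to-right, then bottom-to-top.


cube([40, 40, 1220]);
translate([40, 0, 280]) cube([160, 40, 40]);
translate([40, 0, 560]) cube([160, 40, 40]);
translate([40, 0, 840]) cube([160, 40, 40]);
translate([200, 0, 0]) cube([40, 40, 1220]);


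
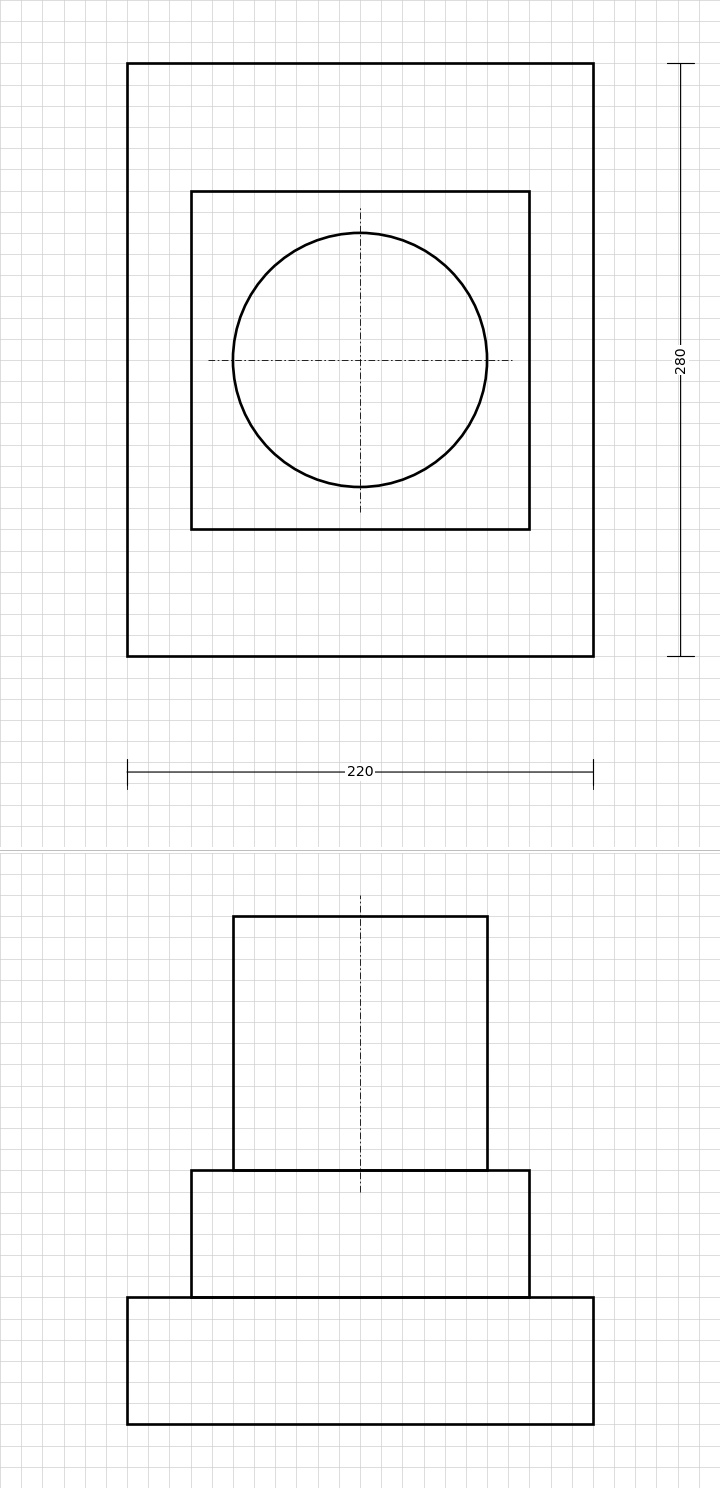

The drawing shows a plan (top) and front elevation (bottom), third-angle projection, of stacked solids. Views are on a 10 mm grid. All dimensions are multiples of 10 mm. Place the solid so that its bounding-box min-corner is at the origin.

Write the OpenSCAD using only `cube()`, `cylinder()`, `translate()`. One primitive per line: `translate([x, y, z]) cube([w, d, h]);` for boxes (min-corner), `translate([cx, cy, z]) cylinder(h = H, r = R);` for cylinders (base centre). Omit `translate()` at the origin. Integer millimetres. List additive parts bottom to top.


cube([220, 280, 60]);
translate([30, 60, 60]) cube([160, 160, 60]);
translate([110, 140, 120]) cylinder(h = 120, r = 60);
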